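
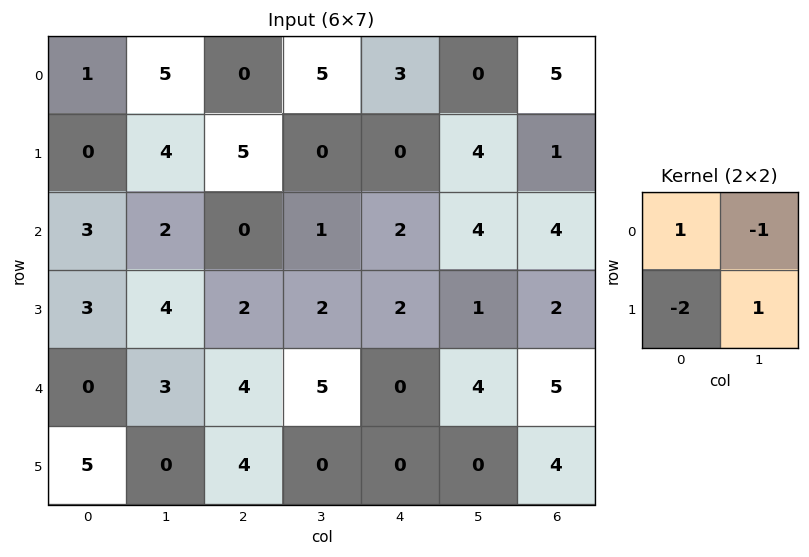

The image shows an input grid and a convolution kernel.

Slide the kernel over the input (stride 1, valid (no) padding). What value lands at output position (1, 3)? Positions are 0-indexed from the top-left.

The receptive field on the input at this output position is [0 0 / 1 2]. Elementwise product with the kernel and sum: 0·1 + 0·-1 + 1·-2 + 2·1.

0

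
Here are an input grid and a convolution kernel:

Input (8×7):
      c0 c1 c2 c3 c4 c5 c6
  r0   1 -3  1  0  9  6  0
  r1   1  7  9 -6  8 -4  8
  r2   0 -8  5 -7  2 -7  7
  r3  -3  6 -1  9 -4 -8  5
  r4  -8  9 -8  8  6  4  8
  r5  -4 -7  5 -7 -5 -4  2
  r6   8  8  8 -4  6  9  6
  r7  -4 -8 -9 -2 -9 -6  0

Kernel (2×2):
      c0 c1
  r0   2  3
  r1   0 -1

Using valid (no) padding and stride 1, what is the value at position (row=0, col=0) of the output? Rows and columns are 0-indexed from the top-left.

-14

The receptive field on the input at this output position is [1 -3 / 1 7]. Elementwise product with the kernel and sum: 1·2 + -3·3 + 7·-1.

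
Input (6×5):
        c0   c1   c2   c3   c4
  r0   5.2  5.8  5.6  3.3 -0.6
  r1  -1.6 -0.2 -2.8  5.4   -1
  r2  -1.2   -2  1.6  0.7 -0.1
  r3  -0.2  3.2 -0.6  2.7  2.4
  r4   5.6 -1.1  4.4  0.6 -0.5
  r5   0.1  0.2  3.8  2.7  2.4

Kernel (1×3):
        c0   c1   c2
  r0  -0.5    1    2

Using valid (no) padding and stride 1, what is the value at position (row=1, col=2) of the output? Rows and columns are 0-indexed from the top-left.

The receptive field on the input at this output position is [-2.8 5.4 -1]. Elementwise product with the kernel and sum: -2.8·-0.5 + 5.4·1 + -1·2.

4.8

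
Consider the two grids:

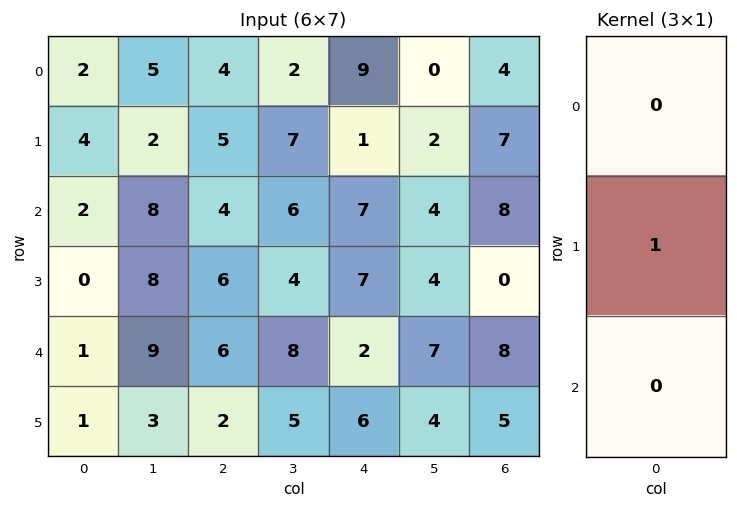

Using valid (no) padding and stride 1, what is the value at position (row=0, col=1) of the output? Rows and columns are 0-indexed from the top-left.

The receptive field on the input at this output position is [5 / 2 / 8]. Elementwise product with the kernel and sum: 2·1.

2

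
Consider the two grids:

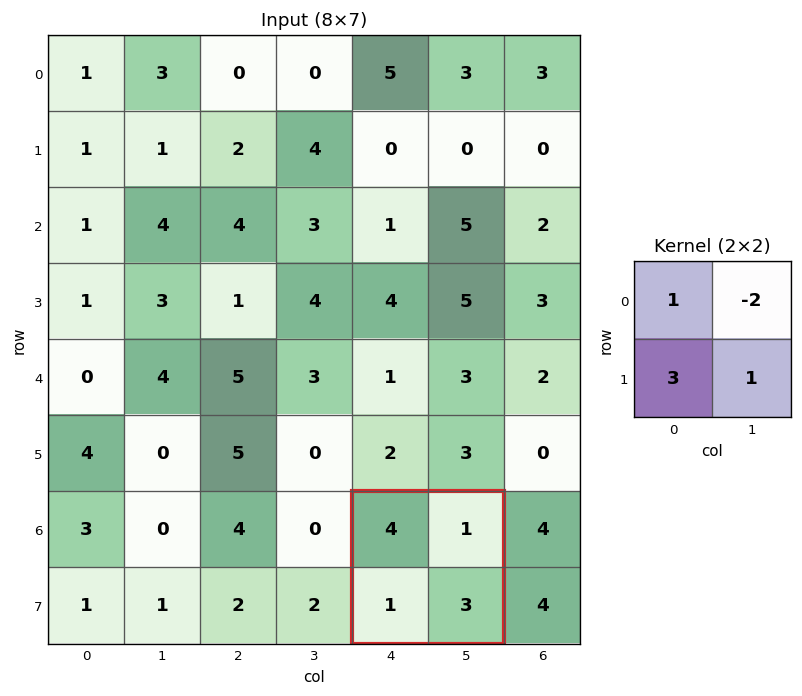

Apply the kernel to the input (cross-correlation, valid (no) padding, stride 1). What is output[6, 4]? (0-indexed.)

8

The receptive field on the input at this output position is [4 1 / 1 3]. Elementwise product with the kernel and sum: 4·1 + 1·-2 + 1·3 + 3·1.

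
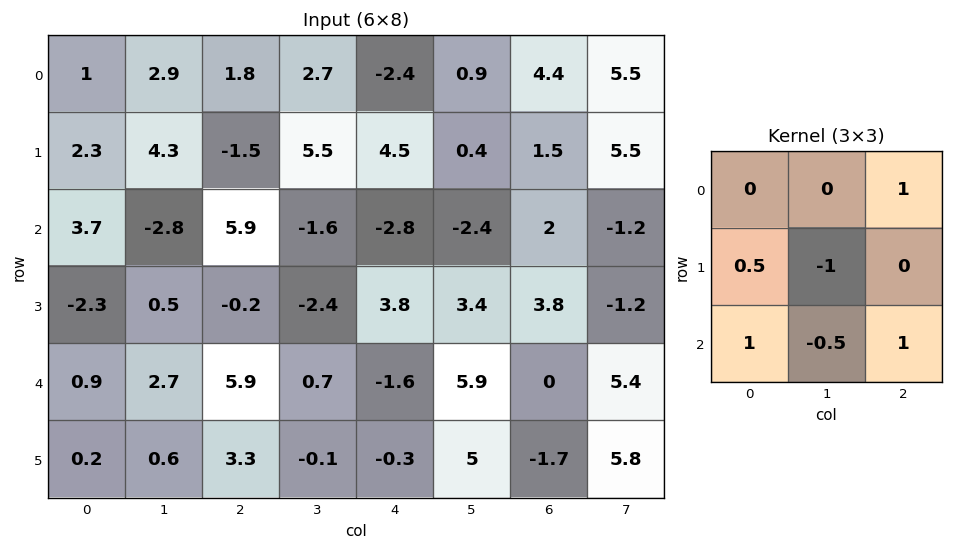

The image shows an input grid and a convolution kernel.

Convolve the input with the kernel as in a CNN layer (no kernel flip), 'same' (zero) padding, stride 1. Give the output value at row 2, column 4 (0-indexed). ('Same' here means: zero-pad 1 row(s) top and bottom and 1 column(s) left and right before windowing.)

1.5

The receptive field on the zero-padded input at this output position is [5.5 4.5 0.4 / -1.6 -2.8 -2.4 / -2.4 3.8 3.4]. Elementwise product with the kernel and sum: 0.4·1 + -1.6·0.5 + -2.8·-1 + -2.4·1 + 3.8·-0.5 + 3.4·1.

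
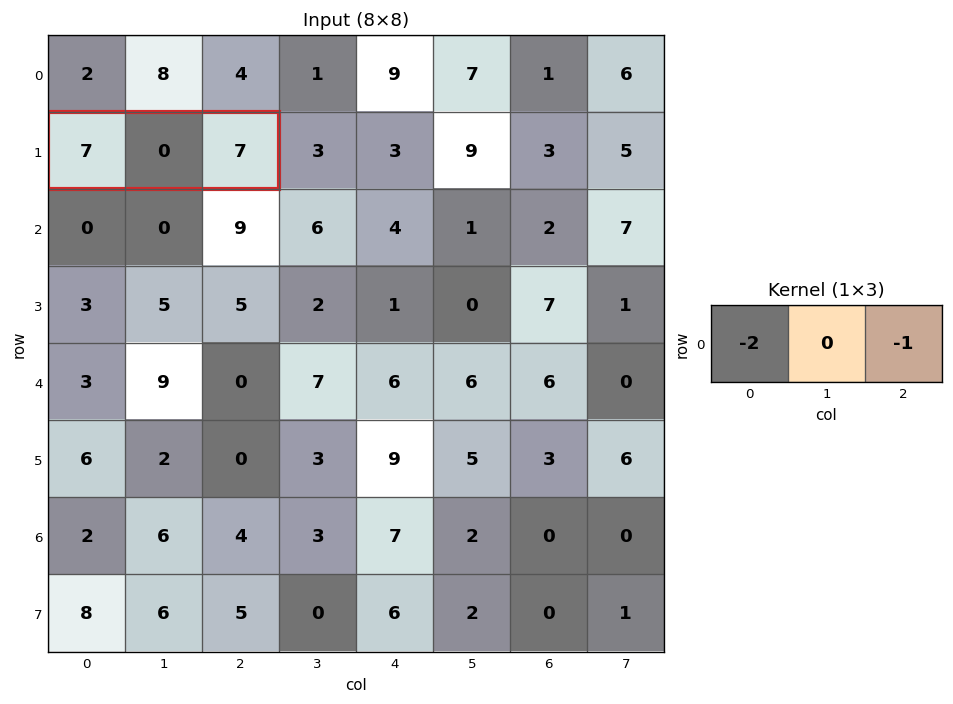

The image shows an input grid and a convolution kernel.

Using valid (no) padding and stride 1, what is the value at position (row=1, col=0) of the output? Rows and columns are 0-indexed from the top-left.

-21

The receptive field on the input at this output position is [7 0 7]. Elementwise product with the kernel and sum: 7·-2 + 7·-1.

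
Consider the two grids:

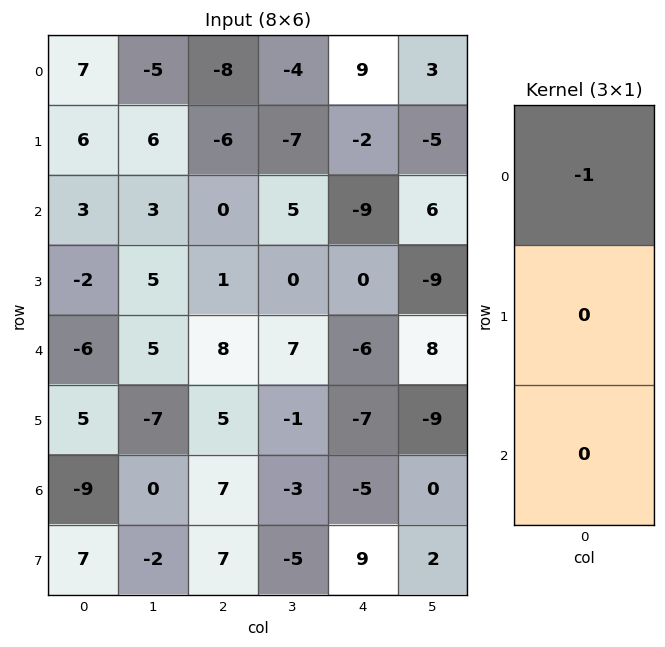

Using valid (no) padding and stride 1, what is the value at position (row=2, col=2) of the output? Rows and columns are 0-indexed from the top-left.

The receptive field on the input at this output position is [0 / 1 / 8]. Elementwise product with the kernel and sum: 0·-1.

0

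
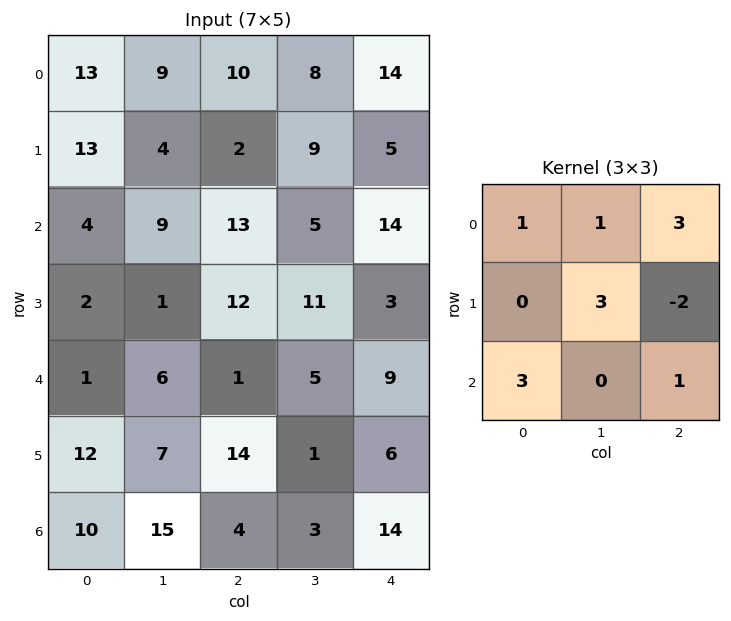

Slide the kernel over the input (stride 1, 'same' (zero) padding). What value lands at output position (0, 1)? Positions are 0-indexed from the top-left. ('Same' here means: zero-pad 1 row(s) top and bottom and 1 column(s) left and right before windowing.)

48

The receptive field on the zero-padded input at this output position is [0 0 0 / 13 9 10 / 13 4 2]. Elementwise product with the kernel and sum: 0·1 + 0·1 + 0·3 + 9·3 + 10·-2 + 13·3 + 2·1.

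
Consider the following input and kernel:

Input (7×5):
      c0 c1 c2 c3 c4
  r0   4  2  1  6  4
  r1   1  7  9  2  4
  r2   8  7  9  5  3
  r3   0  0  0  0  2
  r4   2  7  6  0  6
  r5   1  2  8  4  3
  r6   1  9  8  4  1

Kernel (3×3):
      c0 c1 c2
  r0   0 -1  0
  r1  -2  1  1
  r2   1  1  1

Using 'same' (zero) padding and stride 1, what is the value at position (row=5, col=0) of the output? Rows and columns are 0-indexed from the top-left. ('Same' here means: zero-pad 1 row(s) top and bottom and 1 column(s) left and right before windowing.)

11

The receptive field on the zero-padded input at this output position is [0 2 7 / 0 1 2 / 0 1 9]. Elementwise product with the kernel and sum: 2·-1 + 0·-2 + 1·1 + 2·1 + 0·1 + 1·1 + 9·1.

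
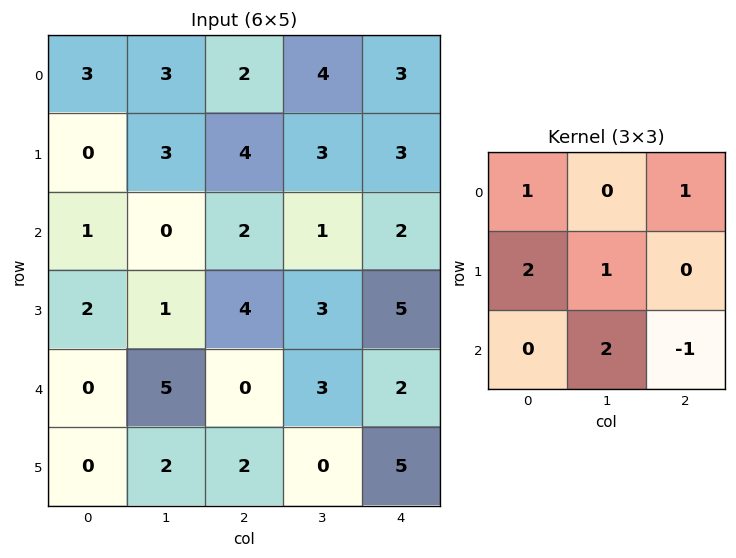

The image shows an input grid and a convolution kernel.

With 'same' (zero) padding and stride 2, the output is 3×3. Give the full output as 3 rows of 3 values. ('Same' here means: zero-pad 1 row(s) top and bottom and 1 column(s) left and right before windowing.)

0 13 17
7 13 17
-1 18 21

Output[0,0]: The receptive field on the zero-padded input at this output position is [0 0 0 / 0 3 3 / 0 0 3]. Elementwise product with the kernel and sum: 0·1 + 0·1 + 0·2 + 3·1 + 0·2 + 3·-1.
Output[0,1]: The receptive field on the zero-padded input at this output position is [0 0 0 / 3 2 4 / 3 4 3]. Elementwise product with the kernel and sum: 0·1 + 0·1 + 3·2 + 2·1 + 4·2 + 3·-1.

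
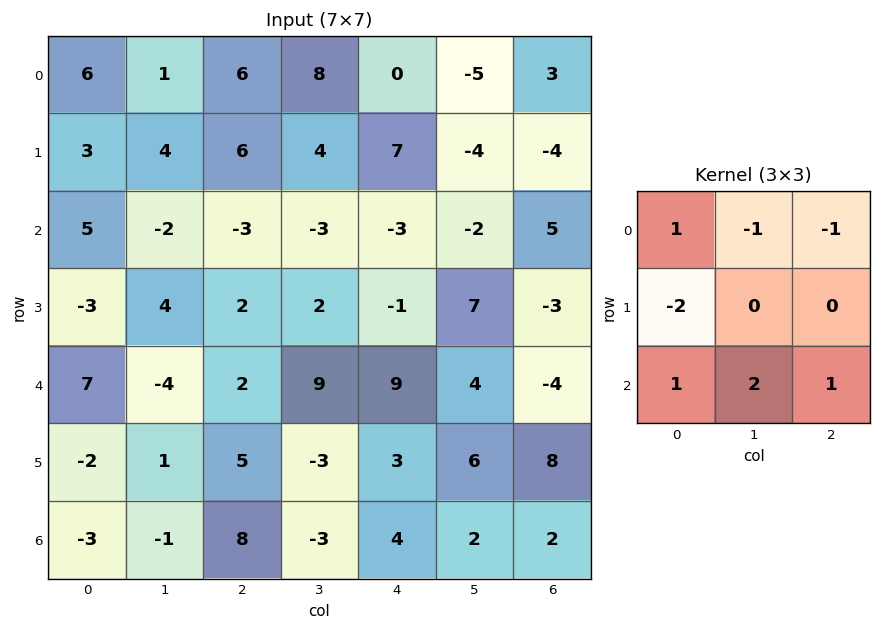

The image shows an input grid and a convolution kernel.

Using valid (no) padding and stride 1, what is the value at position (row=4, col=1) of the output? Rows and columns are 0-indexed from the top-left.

The receptive field on the input at this output position is [-4 2 9 / 1 5 -3 / -1 8 -3]. Elementwise product with the kernel and sum: -4·1 + 2·-1 + 9·-1 + 1·-2 + -1·1 + 8·2 + -3·1.

-5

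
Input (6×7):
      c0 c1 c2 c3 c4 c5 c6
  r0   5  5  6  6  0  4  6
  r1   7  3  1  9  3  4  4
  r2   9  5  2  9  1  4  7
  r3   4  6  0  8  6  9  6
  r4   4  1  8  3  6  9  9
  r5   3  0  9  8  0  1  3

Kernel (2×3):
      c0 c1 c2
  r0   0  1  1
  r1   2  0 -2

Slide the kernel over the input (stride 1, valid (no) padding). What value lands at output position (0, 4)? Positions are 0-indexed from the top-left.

8

The receptive field on the input at this output position is [0 4 6 / 3 4 4]. Elementwise product with the kernel and sum: 4·1 + 6·1 + 3·2 + 4·-2.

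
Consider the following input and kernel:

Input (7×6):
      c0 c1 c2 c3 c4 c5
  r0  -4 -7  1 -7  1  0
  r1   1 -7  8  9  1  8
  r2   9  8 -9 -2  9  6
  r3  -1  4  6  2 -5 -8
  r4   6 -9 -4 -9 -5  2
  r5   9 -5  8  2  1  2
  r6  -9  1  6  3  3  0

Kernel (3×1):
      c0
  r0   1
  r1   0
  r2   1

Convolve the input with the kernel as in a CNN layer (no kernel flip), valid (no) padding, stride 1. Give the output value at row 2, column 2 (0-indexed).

-13

The receptive field on the input at this output position is [-9 / 6 / -4]. Elementwise product with the kernel and sum: -9·1 + -4·1.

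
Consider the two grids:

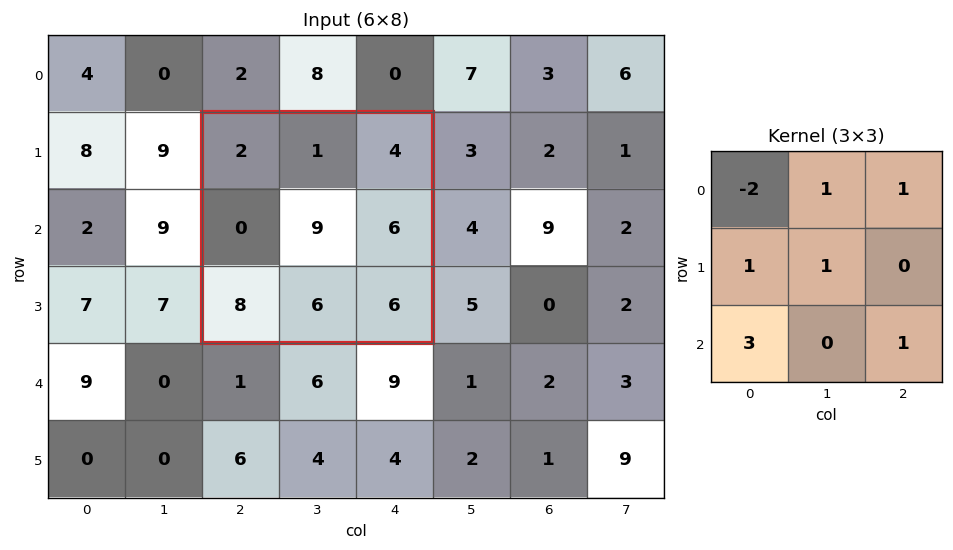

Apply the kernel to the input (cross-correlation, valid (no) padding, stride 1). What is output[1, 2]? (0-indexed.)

40

The receptive field on the input at this output position is [2 1 4 / 0 9 6 / 8 6 6]. Elementwise product with the kernel and sum: 2·-2 + 1·1 + 4·1 + 0·1 + 9·1 + 8·3 + 6·1.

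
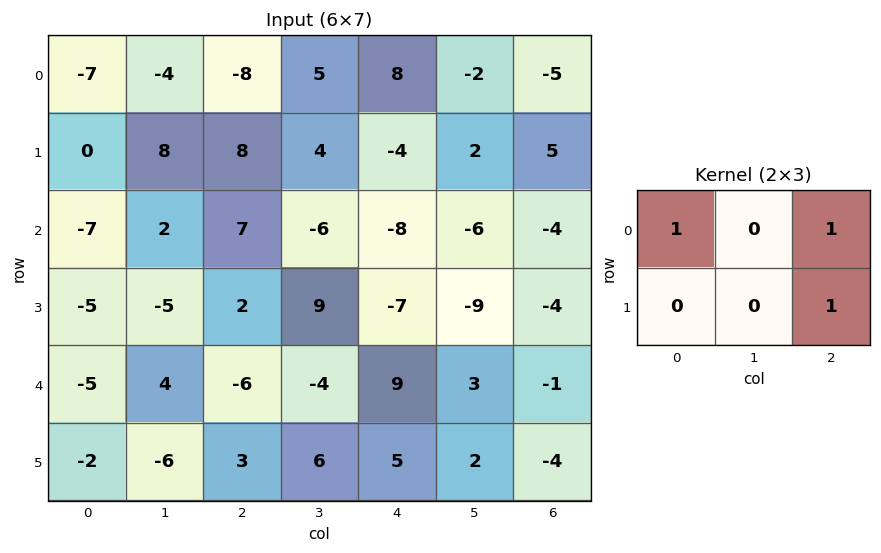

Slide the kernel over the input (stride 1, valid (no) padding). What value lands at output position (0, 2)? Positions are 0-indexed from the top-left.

The receptive field on the input at this output position is [-8 5 8 / 8 4 -4]. Elementwise product with the kernel and sum: -8·1 + 8·1 + -4·1.

-4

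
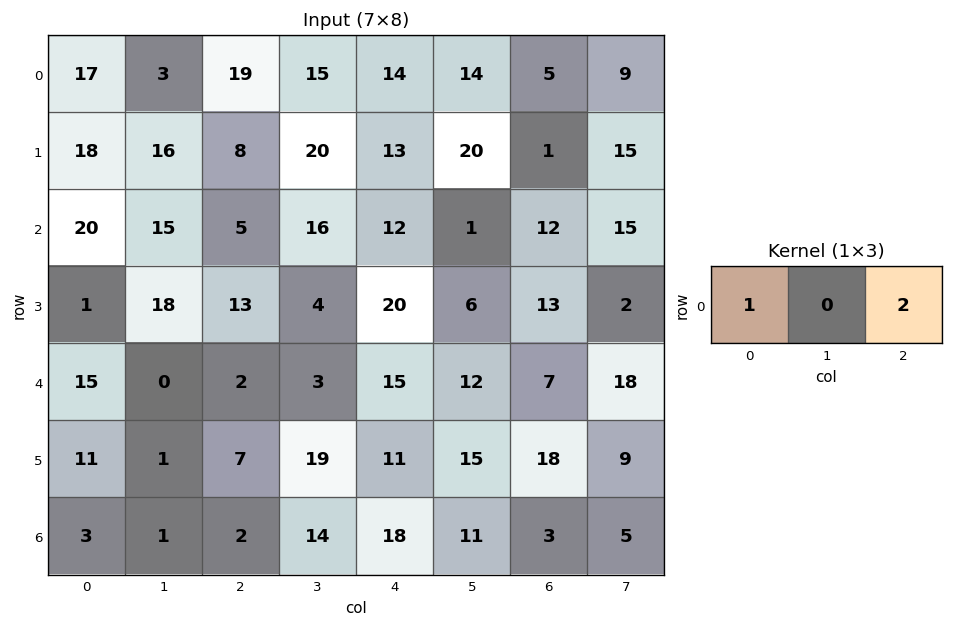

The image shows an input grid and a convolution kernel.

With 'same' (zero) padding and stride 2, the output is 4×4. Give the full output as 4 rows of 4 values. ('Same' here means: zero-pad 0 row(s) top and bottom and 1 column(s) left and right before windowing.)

6 33 43 32
30 47 18 31
0 6 27 48
2 29 36 21

Output[0,0]: The receptive field on the zero-padded input at this output position is [0 17 3]. Elementwise product with the kernel and sum: 0·1 + 3·2.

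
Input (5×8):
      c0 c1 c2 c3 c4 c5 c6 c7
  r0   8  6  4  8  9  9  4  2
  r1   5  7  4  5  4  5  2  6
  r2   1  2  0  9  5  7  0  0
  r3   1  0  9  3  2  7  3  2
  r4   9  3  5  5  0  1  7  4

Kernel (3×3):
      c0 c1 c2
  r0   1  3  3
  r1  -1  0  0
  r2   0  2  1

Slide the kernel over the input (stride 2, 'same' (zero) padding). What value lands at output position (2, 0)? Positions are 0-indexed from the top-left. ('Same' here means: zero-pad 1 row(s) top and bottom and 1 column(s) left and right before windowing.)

3

The receptive field on the zero-padded input at this output position is [0 1 0 / 0 9 3 / 0 0 0]. Elementwise product with the kernel and sum: 0·1 + 1·3 + 0·3 + 0·-1 + 0·2 + 0·1.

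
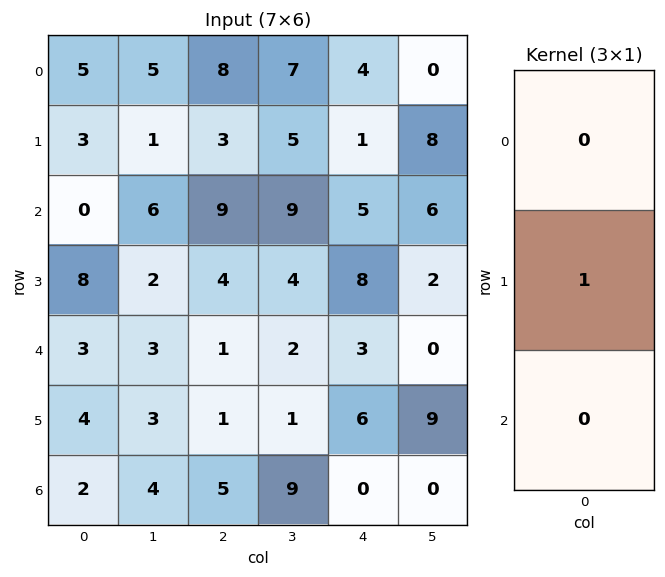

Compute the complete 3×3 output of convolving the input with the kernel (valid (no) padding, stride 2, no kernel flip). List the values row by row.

3 3 1
8 4 8
4 1 6

Output[0,0]: The receptive field on the input at this output position is [5 / 3 / 0]. Elementwise product with the kernel and sum: 3·1.
Output[0,1]: The receptive field on the input at this output position is [8 / 3 / 9]. Elementwise product with the kernel and sum: 3·1.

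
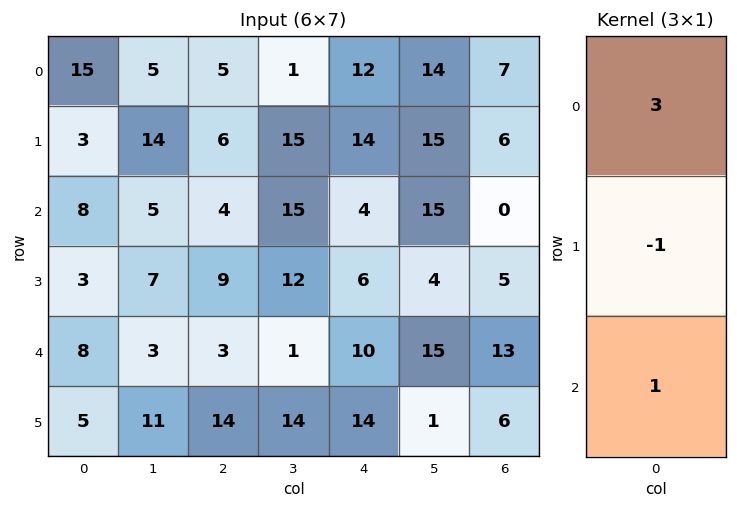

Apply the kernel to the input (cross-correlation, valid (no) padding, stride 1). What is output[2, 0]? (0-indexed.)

The receptive field on the input at this output position is [8 / 3 / 8]. Elementwise product with the kernel and sum: 8·3 + 3·-1 + 8·1.

29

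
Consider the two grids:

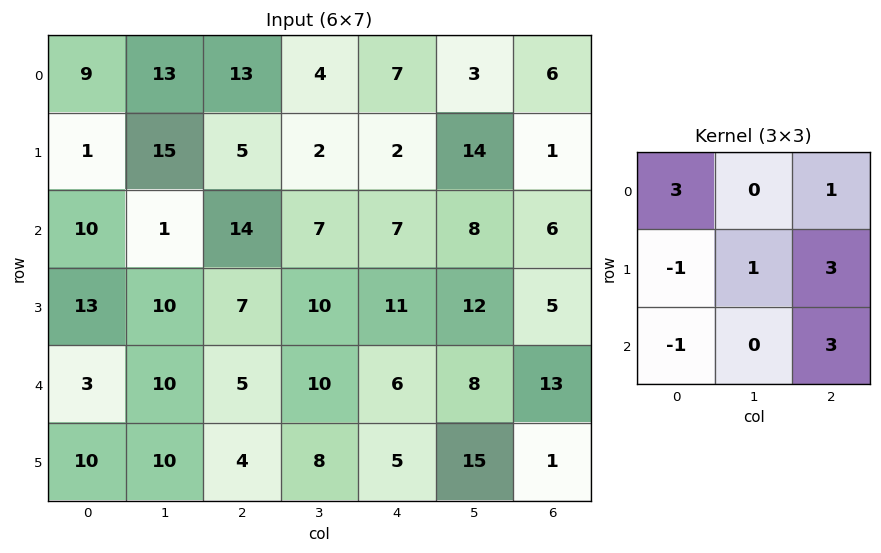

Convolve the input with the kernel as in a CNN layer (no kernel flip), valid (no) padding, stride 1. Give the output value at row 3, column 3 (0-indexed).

99

The receptive field on the input at this output position is [10 11 12 / 10 6 8 / 8 5 15]. Elementwise product with the kernel and sum: 10·3 + 12·1 + 10·-1 + 6·1 + 8·3 + 8·-1 + 15·3.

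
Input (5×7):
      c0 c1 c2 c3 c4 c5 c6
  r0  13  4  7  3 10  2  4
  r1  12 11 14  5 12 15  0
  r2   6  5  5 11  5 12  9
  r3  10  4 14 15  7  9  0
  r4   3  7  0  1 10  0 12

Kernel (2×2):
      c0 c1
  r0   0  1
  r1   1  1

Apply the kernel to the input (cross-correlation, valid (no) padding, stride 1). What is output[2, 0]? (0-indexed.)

The receptive field on the input at this output position is [6 5 / 10 4]. Elementwise product with the kernel and sum: 5·1 + 10·1 + 4·1.

19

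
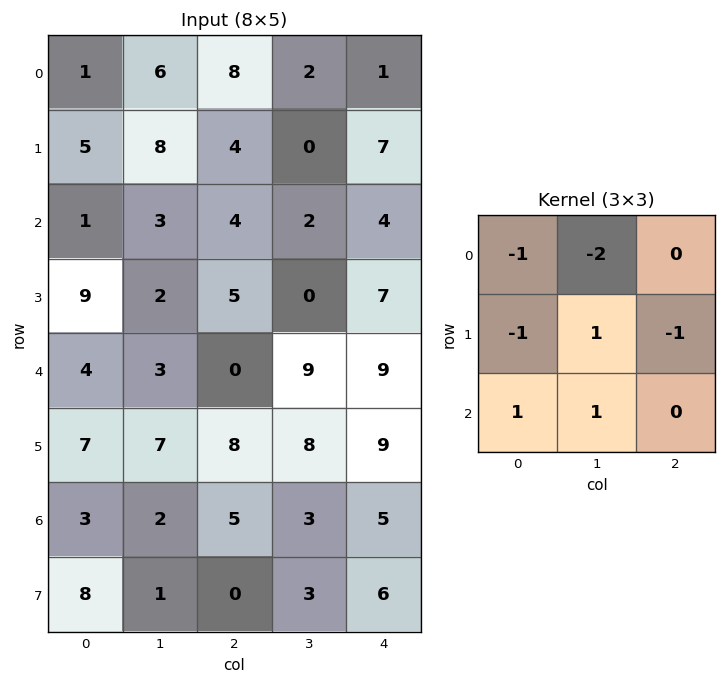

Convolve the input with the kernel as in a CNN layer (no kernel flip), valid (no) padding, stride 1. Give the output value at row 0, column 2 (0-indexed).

The receptive field on the input at this output position is [8 2 1 / 4 0 7 / 4 2 4]. Elementwise product with the kernel and sum: 8·-1 + 2·-2 + 4·-1 + 0·1 + 7·-1 + 4·1 + 2·1.

-17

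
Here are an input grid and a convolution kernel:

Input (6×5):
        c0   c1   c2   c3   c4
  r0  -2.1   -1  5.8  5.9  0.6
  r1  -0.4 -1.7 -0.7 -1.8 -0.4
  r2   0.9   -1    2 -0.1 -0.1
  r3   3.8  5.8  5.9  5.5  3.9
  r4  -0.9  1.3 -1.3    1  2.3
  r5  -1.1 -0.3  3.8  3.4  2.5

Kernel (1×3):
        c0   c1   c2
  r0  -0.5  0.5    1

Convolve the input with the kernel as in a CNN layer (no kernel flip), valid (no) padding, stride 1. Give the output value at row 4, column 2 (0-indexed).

3.45

The receptive field on the input at this output position is [-1.3 1 2.3]. Elementwise product with the kernel and sum: -1.3·-0.5 + 1·0.5 + 2.3·1.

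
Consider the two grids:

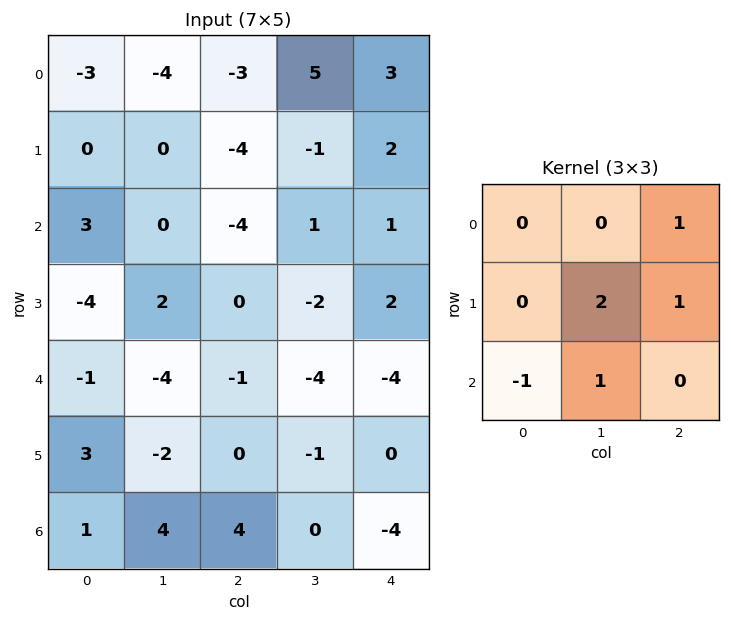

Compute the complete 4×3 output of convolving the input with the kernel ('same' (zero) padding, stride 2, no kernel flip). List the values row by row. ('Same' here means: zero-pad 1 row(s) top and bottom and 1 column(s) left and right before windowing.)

-10 -5 9
2 -10 6
-1 -6 -7
4 7 -8

Output[0,0]: The receptive field on the zero-padded input at this output position is [0 0 0 / 0 -3 -4 / 0 0 0]. Elementwise product with the kernel and sum: 0·1 + -3·2 + -4·1 + 0·-1 + 0·1.
Output[0,1]: The receptive field on the zero-padded input at this output position is [0 0 0 / -4 -3 5 / 0 -4 -1]. Elementwise product with the kernel and sum: 0·1 + -3·2 + 5·1 + 0·-1 + -4·1.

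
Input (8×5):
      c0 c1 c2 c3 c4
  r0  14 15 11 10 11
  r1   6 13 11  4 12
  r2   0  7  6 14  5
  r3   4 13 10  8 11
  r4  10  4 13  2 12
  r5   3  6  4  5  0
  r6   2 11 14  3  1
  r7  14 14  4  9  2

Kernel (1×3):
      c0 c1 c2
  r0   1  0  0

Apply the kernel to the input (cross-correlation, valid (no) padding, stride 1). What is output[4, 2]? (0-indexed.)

The receptive field on the input at this output position is [13 2 12]. Elementwise product with the kernel and sum: 13·1.

13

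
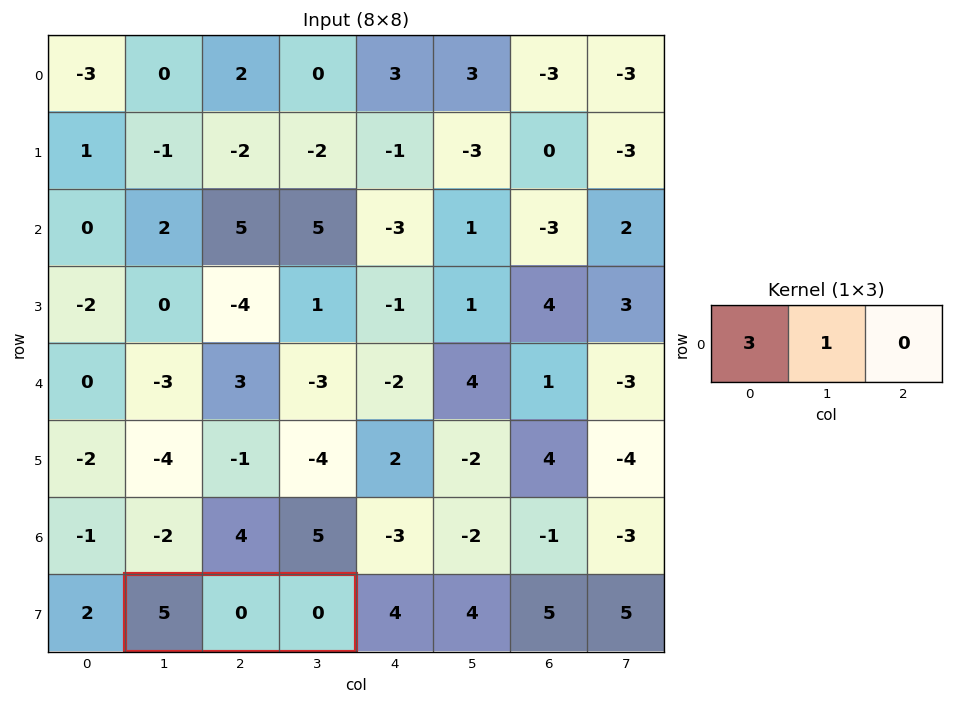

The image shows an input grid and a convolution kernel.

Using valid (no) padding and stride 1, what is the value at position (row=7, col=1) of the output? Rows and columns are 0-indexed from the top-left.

15

The receptive field on the input at this output position is [5 0 0]. Elementwise product with the kernel and sum: 5·3 + 0·1.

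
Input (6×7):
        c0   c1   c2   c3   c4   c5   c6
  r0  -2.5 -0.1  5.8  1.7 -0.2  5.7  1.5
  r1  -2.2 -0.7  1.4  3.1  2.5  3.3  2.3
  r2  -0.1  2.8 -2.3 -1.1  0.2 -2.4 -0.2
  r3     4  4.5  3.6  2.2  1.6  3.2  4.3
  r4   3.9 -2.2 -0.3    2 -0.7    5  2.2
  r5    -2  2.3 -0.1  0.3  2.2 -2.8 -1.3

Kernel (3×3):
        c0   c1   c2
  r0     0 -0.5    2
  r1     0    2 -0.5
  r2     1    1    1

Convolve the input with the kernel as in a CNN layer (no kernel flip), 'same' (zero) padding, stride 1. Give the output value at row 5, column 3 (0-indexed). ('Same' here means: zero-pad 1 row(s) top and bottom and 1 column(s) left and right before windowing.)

-2.9

The receptive field on the zero-padded input at this output position is [-0.3 2 -0.7 / -0.1 0.3 2.2 / 0 0 0]. Elementwise product with the kernel and sum: 2·-0.5 + -0.7·2 + 0.3·2 + 2.2·-0.5 + 0·1 + 0·1 + 0·1.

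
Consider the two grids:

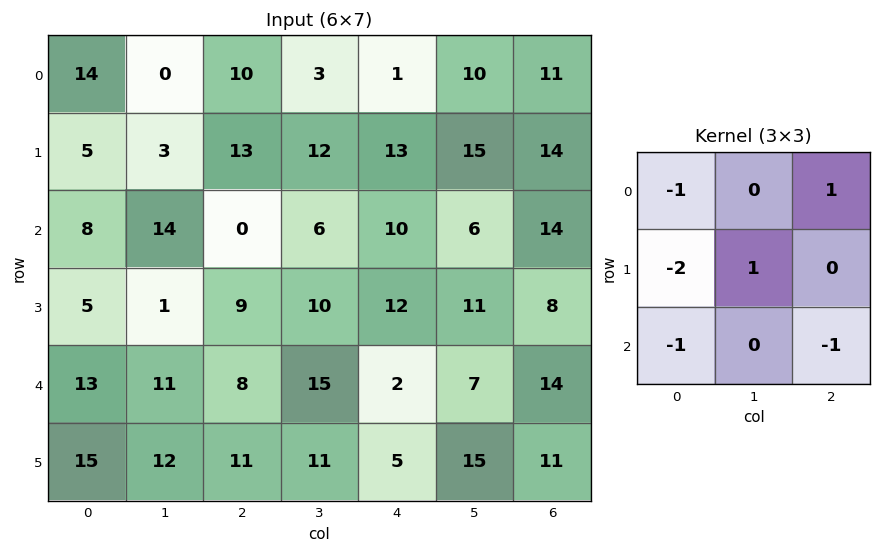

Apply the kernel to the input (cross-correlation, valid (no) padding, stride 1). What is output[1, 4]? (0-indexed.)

The receptive field on the input at this output position is [13 15 14 / 10 6 14 / 12 11 8]. Elementwise product with the kernel and sum: 13·-1 + 14·1 + 10·-2 + 6·1 + 12·-1 + 8·-1.

-33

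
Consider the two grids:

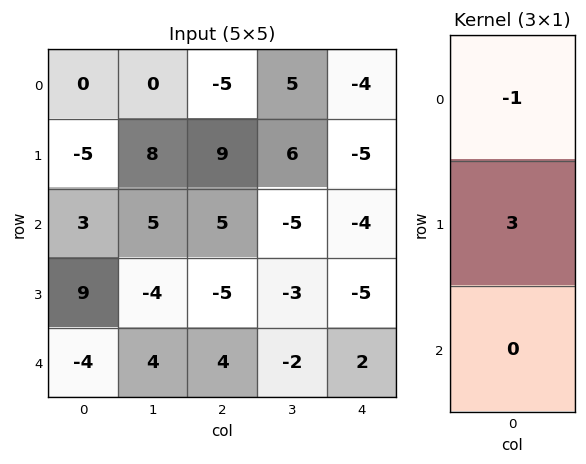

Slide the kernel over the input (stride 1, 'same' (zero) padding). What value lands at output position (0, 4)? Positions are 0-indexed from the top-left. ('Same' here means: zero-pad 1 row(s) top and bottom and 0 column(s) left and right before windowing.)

The receptive field on the zero-padded input at this output position is [0 / -4 / -5]. Elementwise product with the kernel and sum: 0·-1 + -4·3.

-12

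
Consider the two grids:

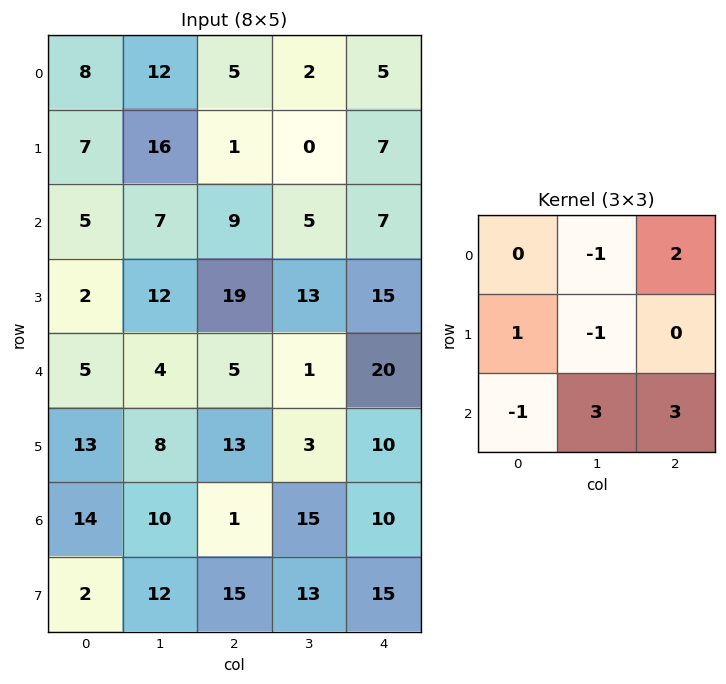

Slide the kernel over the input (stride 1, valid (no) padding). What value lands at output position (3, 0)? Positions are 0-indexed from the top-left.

The receptive field on the input at this output position is [2 12 19 / 5 4 5 / 13 8 13]. Elementwise product with the kernel and sum: 12·-1 + 19·2 + 5·1 + 4·-1 + 13·-1 + 8·3 + 13·3.

77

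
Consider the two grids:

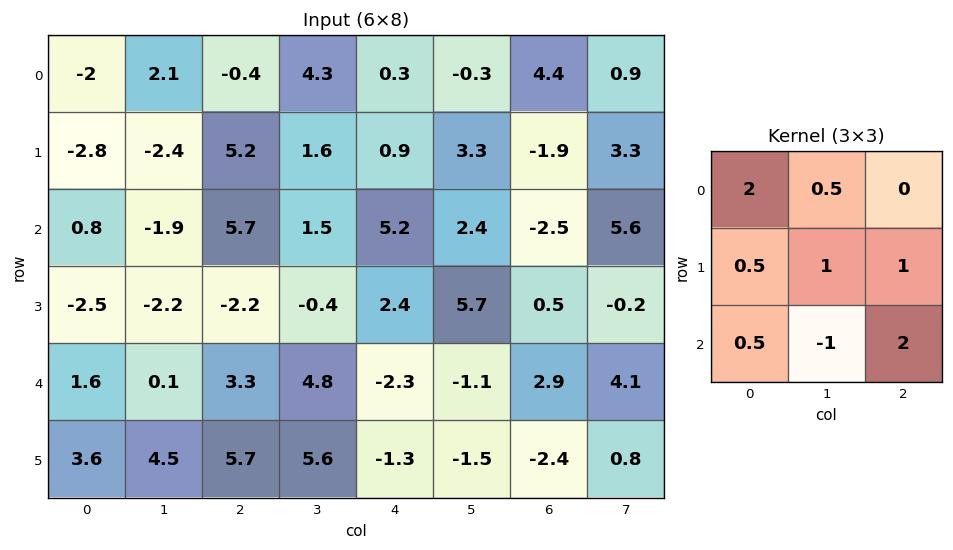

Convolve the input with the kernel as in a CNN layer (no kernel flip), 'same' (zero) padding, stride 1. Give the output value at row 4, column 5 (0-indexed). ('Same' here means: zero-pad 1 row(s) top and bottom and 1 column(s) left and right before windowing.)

4.35

The receptive field on the zero-padded input at this output position is [2.4 5.7 0.5 / -2.3 -1.1 2.9 / -1.3 -1.5 -2.4]. Elementwise product with the kernel and sum: 2.4·2 + 5.7·0.5 + -2.3·0.5 + -1.1·1 + 2.9·1 + -1.3·0.5 + -1.5·-1 + -2.4·2.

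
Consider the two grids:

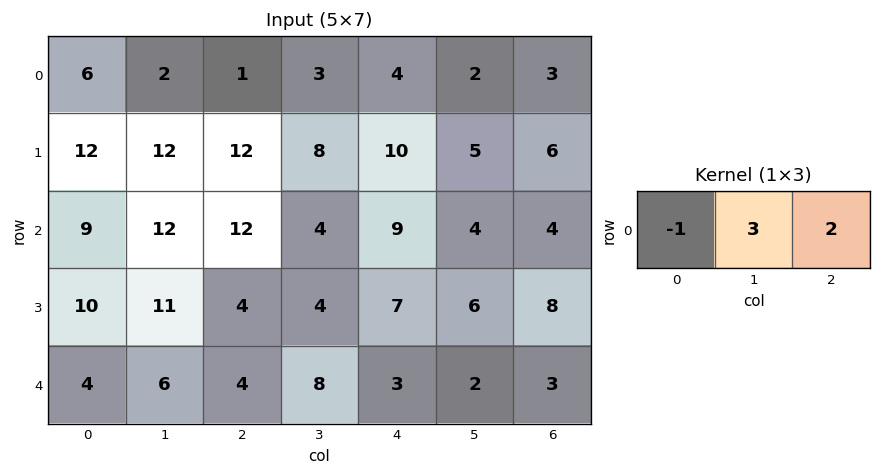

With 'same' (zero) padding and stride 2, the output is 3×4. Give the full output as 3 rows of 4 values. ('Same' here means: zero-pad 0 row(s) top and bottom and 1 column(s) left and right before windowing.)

Output[0,0]: The receptive field on the zero-padded input at this output position is [0 6 2]. Elementwise product with the kernel and sum: 0·-1 + 6·3 + 2·2.

22 7 13 7
51 32 31 8
24 22 5 7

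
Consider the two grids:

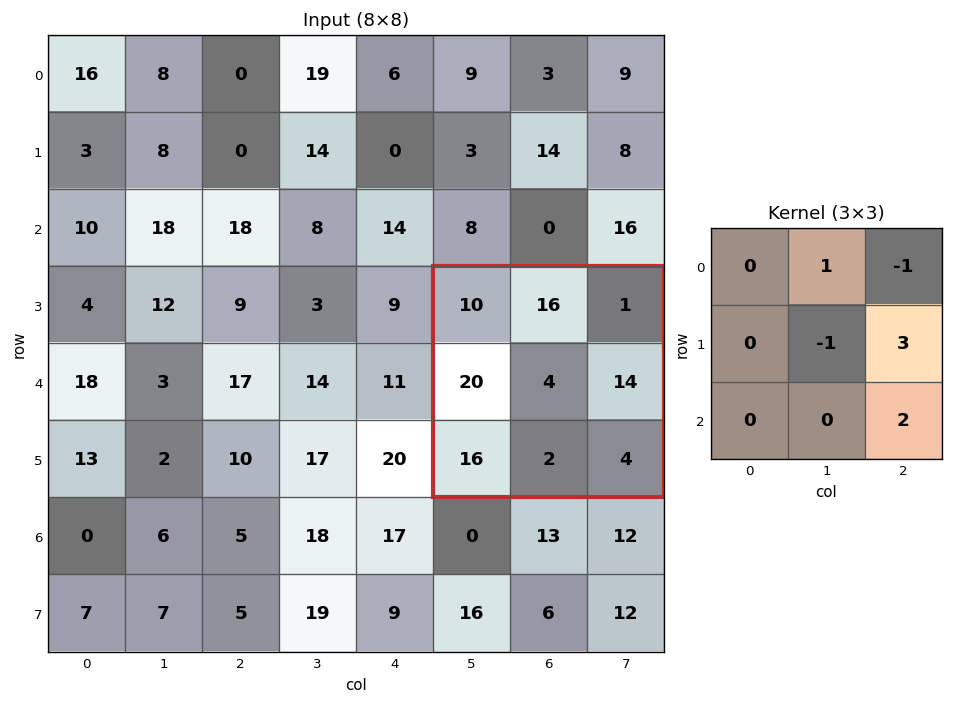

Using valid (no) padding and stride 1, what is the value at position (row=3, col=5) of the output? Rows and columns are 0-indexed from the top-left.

61

The receptive field on the input at this output position is [10 16 1 / 20 4 14 / 16 2 4]. Elementwise product with the kernel and sum: 16·1 + 1·-1 + 4·-1 + 14·3 + 4·2.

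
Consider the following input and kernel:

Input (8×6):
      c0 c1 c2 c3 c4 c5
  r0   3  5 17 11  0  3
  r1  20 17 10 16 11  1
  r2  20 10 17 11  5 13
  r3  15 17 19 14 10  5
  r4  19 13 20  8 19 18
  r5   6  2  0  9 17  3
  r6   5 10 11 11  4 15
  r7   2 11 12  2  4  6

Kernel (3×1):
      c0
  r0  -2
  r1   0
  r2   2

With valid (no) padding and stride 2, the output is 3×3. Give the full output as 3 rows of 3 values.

34 0 10
-2 6 28
-28 -18 -30

Output[0,0]: The receptive field on the input at this output position is [3 / 20 / 20]. Elementwise product with the kernel and sum: 3·-2 + 20·2.
Output[0,1]: The receptive field on the input at this output position is [17 / 10 / 17]. Elementwise product with the kernel and sum: 17·-2 + 17·2.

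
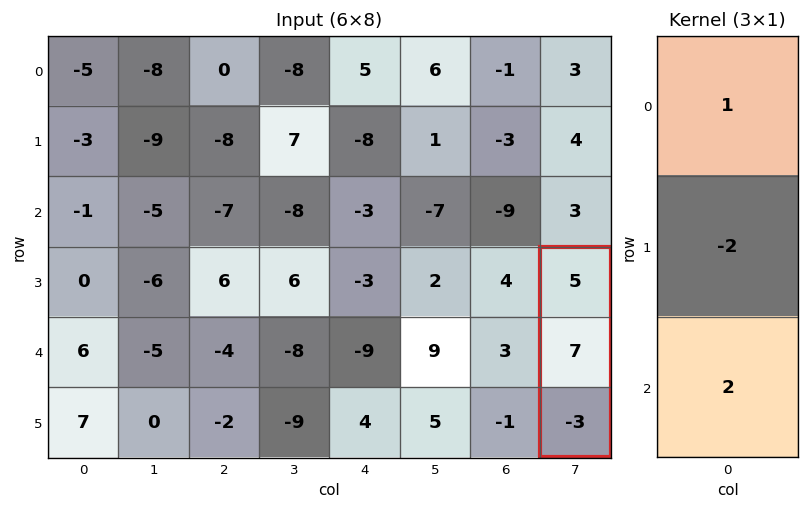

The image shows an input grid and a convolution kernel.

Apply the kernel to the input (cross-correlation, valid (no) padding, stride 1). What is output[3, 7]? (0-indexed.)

-15

The receptive field on the input at this output position is [5 / 7 / -3]. Elementwise product with the kernel and sum: 5·1 + 7·-2 + -3·2.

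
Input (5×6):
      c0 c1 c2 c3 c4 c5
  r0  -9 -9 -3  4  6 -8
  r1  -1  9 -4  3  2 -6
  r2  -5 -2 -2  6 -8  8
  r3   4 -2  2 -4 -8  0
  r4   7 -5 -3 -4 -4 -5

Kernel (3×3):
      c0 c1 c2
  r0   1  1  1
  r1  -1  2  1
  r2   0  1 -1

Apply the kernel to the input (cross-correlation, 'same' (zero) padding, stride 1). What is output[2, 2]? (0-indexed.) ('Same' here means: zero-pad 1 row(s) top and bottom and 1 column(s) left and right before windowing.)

The receptive field on the zero-padded input at this output position is [9 -4 3 / -2 -2 6 / -2 2 -4]. Elementwise product with the kernel and sum: 9·1 + -4·1 + 3·1 + -2·-1 + -2·2 + 6·1 + 2·1 + -4·-1.

18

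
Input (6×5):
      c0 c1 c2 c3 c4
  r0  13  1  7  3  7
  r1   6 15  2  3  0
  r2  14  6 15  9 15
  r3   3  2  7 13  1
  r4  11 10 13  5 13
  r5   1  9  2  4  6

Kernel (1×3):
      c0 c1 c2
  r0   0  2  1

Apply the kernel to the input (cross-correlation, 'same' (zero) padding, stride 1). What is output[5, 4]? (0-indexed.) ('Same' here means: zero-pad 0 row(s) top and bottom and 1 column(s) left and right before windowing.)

12

The receptive field on the zero-padded input at this output position is [4 6 0]. Elementwise product with the kernel and sum: 6·2 + 0·1.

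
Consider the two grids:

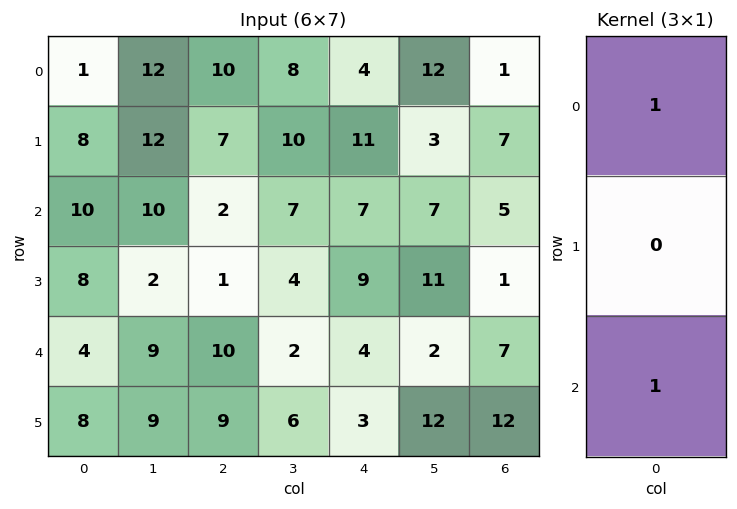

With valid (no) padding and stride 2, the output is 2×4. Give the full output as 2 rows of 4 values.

11 12 11 6
14 12 11 12

Output[0,0]: The receptive field on the input at this output position is [1 / 8 / 10]. Elementwise product with the kernel and sum: 1·1 + 10·1.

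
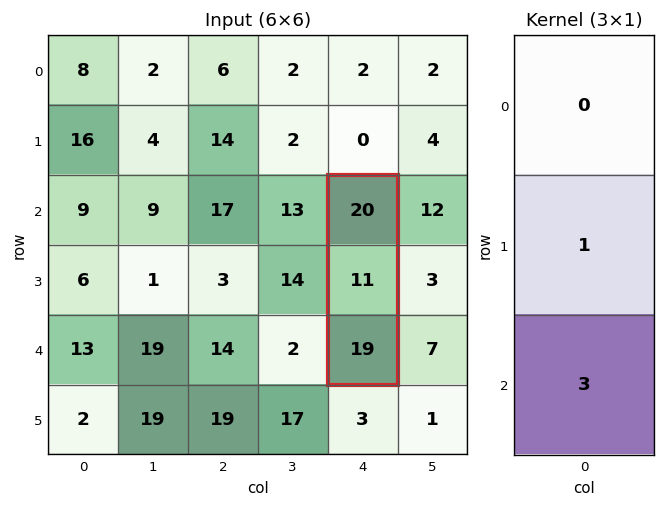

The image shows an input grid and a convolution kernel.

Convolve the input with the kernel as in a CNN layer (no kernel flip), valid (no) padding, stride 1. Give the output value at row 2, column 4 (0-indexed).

68

The receptive field on the input at this output position is [20 / 11 / 19]. Elementwise product with the kernel and sum: 11·1 + 19·3.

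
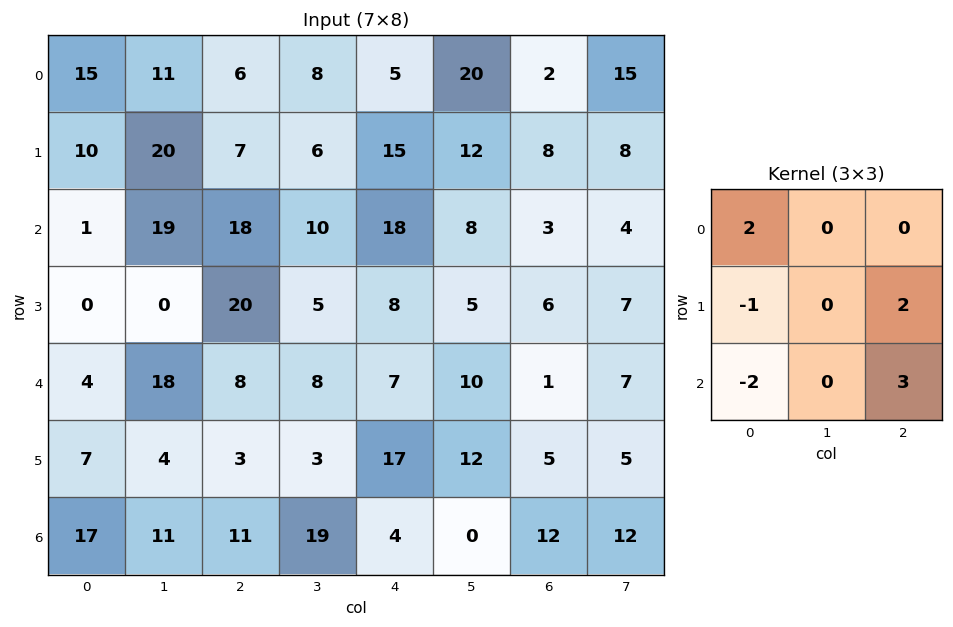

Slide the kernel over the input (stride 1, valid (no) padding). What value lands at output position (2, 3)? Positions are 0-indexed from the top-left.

The receptive field on the input at this output position is [10 18 8 / 5 8 5 / 8 7 10]. Elementwise product with the kernel and sum: 10·2 + 5·-1 + 5·2 + 8·-2 + 10·3.

39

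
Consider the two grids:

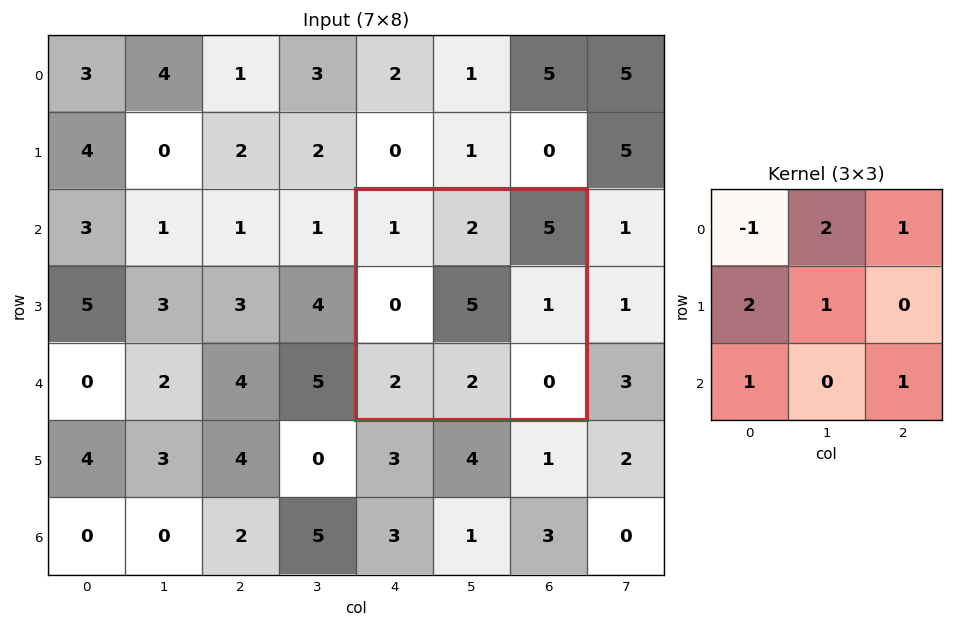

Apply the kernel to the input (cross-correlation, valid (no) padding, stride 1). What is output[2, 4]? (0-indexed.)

15

The receptive field on the input at this output position is [1 2 5 / 0 5 1 / 2 2 0]. Elementwise product with the kernel and sum: 1·-1 + 2·2 + 5·1 + 0·2 + 5·1 + 2·1 + 0·1.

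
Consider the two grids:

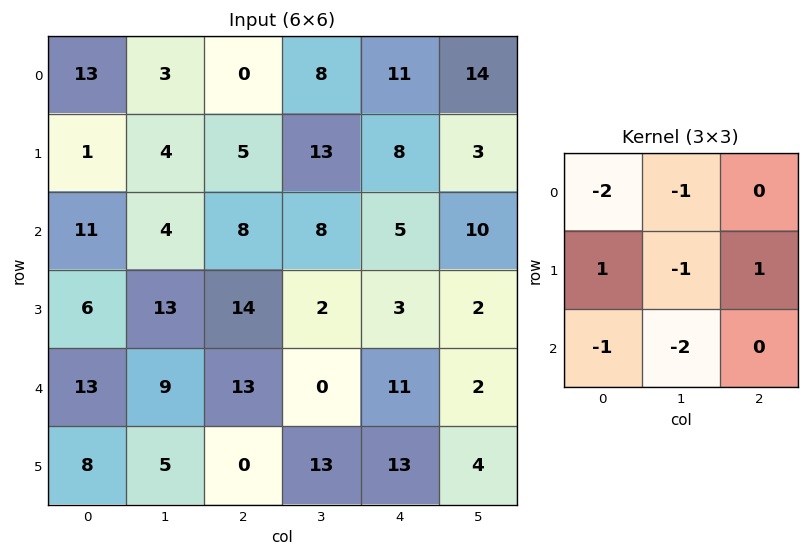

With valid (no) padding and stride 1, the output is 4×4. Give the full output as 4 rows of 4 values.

Output[0,0]: The receptive field on the input at this output position is [13 3 0 / 1 4 5 / 11 4 8]. Elementwise product with the kernel and sum: 13·-2 + 3·-1 + 1·1 + 4·-1 + 5·1 + 11·-1 + 4·-2.
Output[0,1]: The receptive field on the input at this output position is [3 0 8 / 4 5 13 / 4 8 8]. Elementwise product with the kernel and sum: 3·-2 + 0·-1 + 4·1 + 5·-1 + 13·1 + 4·-1 + 8·-2.

-46 -14 -32 -37
-23 -50 -36 -29
-50 -50 -22 -42
-26 -49 -32 -55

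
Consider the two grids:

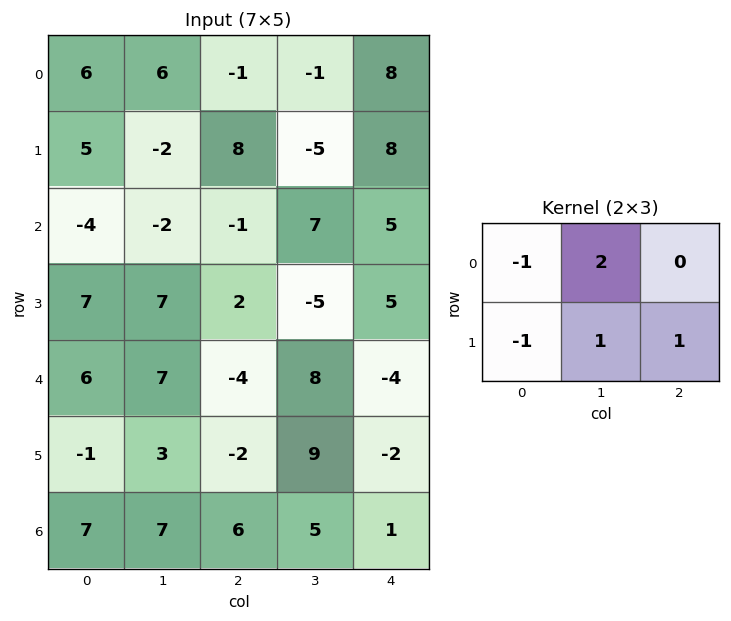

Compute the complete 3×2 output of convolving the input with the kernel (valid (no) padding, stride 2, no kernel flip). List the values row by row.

Output[0,0]: The receptive field on the input at this output position is [6 6 -1 / 5 -2 8]. Elementwise product with the kernel and sum: 6·-1 + 6·2 + 5·-1 + -2·1 + 8·1.
Output[0,1]: The receptive field on the input at this output position is [-1 -1 8 / 8 -5 8]. Elementwise product with the kernel and sum: -1·-1 + -1·2 + 8·-1 + -5·1 + 8·1.

7 -6
2 13
10 29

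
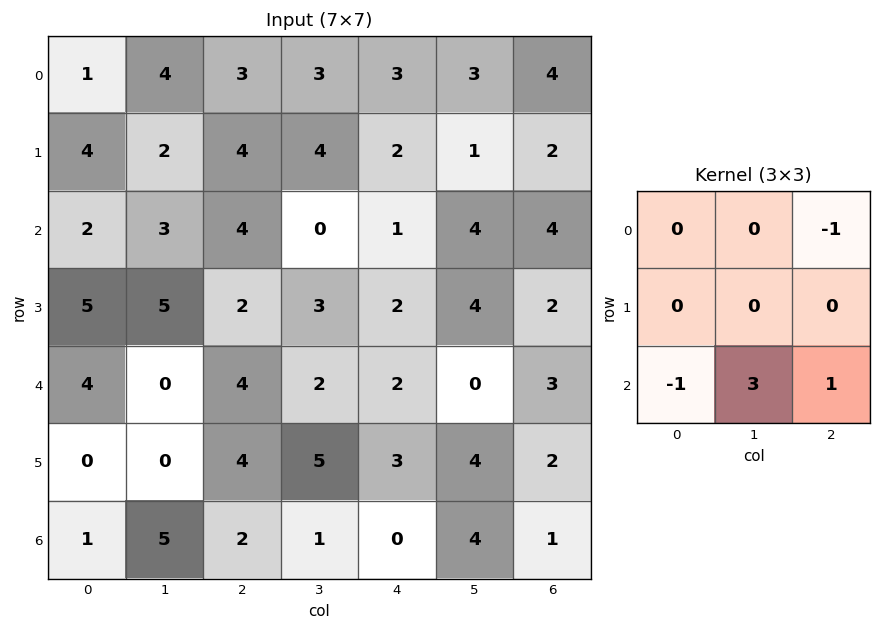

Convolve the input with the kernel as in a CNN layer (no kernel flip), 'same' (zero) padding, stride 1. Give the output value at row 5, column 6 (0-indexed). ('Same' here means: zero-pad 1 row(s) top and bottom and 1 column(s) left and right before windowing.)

The receptive field on the zero-padded input at this output position is [0 3 0 / 4 2 0 / 4 1 0]. Elementwise product with the kernel and sum: 0·-1 + 4·-1 + 1·3 + 0·1.

-1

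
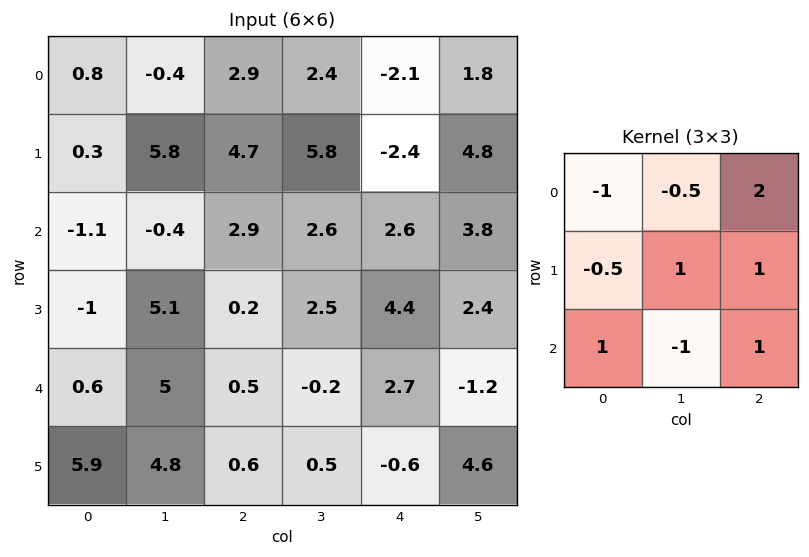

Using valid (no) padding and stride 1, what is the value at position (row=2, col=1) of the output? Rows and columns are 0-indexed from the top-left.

8.6

The receptive field on the input at this output position is [-0.4 2.9 2.6 / 5.1 0.2 2.5 / 5 0.5 -0.2]. Elementwise product with the kernel and sum: -0.4·-1 + 2.9·-0.5 + 2.6·2 + 5.1·-0.5 + 0.2·1 + 2.5·1 + 5·1 + 0.5·-1 + -0.2·1.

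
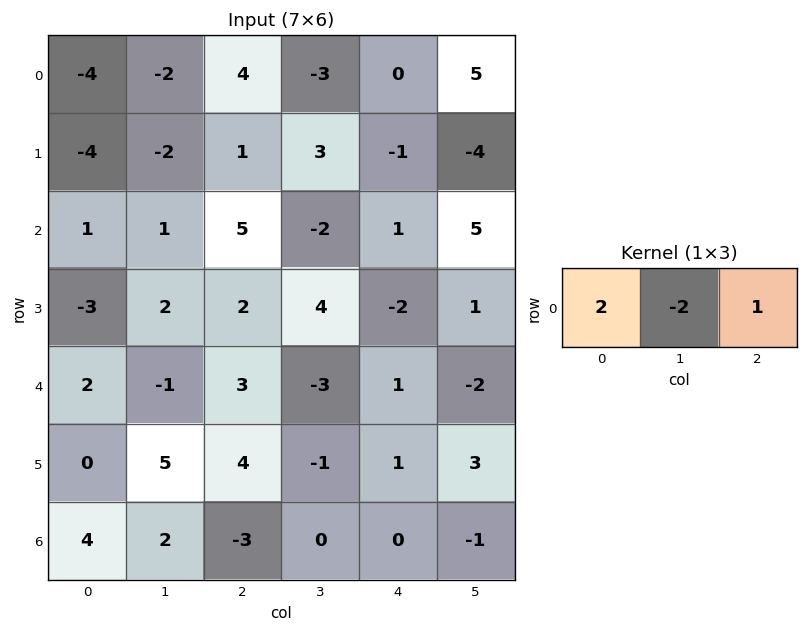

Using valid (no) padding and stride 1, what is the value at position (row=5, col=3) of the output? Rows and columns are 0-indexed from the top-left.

-1

The receptive field on the input at this output position is [-1 1 3]. Elementwise product with the kernel and sum: -1·2 + 1·-2 + 3·1.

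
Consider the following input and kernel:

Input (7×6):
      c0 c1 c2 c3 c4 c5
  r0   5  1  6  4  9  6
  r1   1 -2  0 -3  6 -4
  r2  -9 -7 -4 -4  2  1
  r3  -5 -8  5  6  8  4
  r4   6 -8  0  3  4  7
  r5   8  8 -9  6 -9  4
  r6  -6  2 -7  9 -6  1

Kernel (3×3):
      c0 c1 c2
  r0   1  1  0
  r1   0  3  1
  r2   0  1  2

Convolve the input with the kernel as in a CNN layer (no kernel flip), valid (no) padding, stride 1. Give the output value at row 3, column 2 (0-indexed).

12

The receptive field on the input at this output position is [5 6 8 / 0 3 4 / -9 6 -9]. Elementwise product with the kernel and sum: 5·1 + 6·1 + 3·3 + 4·1 + 6·1 + -9·2.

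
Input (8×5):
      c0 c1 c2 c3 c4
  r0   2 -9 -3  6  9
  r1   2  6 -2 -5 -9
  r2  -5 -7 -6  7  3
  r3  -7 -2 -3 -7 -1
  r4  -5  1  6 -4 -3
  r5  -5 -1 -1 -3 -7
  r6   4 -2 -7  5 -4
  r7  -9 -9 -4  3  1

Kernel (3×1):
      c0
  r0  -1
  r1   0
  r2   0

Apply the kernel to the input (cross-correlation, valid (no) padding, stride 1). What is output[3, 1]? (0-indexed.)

The receptive field on the input at this output position is [-2 / 1 / -1]. Elementwise product with the kernel and sum: -2·-1.

2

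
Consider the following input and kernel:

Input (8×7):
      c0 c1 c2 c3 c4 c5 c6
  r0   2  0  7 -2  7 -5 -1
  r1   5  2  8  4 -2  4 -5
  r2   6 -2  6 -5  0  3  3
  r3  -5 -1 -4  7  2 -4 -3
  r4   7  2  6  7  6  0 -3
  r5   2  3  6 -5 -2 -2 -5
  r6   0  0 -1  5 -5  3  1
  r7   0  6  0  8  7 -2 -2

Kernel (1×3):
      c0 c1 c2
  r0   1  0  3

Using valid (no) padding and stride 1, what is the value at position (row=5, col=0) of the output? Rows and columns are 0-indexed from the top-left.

The receptive field on the input at this output position is [2 3 6]. Elementwise product with the kernel and sum: 2·1 + 6·3.

20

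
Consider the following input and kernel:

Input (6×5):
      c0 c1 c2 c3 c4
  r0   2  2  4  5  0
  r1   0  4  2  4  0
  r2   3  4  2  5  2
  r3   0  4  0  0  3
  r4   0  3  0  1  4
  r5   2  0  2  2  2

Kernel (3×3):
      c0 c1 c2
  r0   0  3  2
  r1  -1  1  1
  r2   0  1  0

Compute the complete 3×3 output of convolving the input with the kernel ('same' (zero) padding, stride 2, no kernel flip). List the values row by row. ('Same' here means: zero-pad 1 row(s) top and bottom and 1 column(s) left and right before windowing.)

Output[0,0]: The receptive field on the zero-padded input at this output position is [0 0 0 / 0 2 2 / 0 0 4]. Elementwise product with the kernel and sum: 0·3 + 0·2 + 0·-1 + 2·1 + 2·1 + 0·1.
Output[0,1]: The receptive field on the zero-padded input at this output position is [0 0 0 / 2 4 5 / 4 2 4]. Elementwise product with the kernel and sum: 0·3 + 0·2 + 2·-1 + 4·1 + 5·1 + 2·1.

4 9 -5
15 17 0
13 0 14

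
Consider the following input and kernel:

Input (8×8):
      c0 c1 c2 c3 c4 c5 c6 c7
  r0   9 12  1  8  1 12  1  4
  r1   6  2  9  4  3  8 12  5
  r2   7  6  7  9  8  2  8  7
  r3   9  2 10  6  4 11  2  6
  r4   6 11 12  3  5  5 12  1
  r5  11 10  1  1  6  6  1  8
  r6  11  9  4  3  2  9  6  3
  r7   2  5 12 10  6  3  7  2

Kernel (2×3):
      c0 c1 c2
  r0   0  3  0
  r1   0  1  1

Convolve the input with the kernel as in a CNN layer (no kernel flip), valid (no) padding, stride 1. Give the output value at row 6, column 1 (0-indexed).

34

The receptive field on the input at this output position is [9 4 3 / 5 12 10]. Elementwise product with the kernel and sum: 4·3 + 12·1 + 10·1.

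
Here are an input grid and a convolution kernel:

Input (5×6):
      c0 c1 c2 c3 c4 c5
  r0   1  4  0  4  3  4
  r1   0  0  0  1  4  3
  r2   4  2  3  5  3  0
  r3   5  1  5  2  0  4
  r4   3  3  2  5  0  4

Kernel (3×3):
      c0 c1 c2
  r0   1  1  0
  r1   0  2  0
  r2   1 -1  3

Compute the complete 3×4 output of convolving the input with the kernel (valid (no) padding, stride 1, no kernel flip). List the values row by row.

16 18 13 17
23 8 14 25
14 31 9 25

Output[0,0]: The receptive field on the input at this output position is [1 4 0 / 0 0 0 / 4 2 3]. Elementwise product with the kernel and sum: 1·1 + 4·1 + 0·2 + 4·1 + 2·-1 + 3·3.
Output[0,1]: The receptive field on the input at this output position is [4 0 4 / 0 0 1 / 2 3 5]. Elementwise product with the kernel and sum: 4·1 + 0·1 + 0·2 + 2·1 + 3·-1 + 5·3.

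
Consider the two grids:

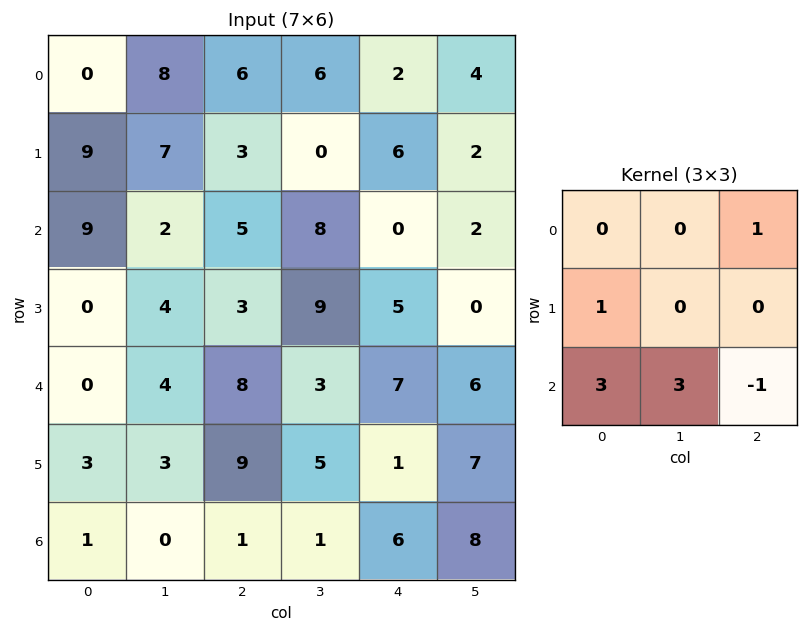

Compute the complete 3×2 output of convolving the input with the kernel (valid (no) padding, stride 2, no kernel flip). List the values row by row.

43 44
9 29
13 16

Output[0,0]: The receptive field on the input at this output position is [0 8 6 / 9 7 3 / 9 2 5]. Elementwise product with the kernel and sum: 6·1 + 9·1 + 9·3 + 2·3 + 5·-1.
Output[0,1]: The receptive field on the input at this output position is [6 6 2 / 3 0 6 / 5 8 0]. Elementwise product with the kernel and sum: 2·1 + 3·1 + 5·3 + 8·3 + 0·-1.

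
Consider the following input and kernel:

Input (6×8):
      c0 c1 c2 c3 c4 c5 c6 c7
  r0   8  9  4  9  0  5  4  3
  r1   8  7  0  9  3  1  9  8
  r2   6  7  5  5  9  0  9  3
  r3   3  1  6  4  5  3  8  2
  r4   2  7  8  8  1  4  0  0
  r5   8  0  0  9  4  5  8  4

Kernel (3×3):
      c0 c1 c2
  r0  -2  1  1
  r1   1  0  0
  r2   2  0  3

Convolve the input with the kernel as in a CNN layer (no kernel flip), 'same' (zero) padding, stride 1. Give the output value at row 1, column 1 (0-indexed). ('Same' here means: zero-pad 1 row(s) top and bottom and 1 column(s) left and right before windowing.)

The receptive field on the zero-padded input at this output position is [8 9 4 / 8 7 0 / 6 7 5]. Elementwise product with the kernel and sum: 8·-2 + 9·1 + 4·1 + 8·1 + 6·2 + 5·3.

32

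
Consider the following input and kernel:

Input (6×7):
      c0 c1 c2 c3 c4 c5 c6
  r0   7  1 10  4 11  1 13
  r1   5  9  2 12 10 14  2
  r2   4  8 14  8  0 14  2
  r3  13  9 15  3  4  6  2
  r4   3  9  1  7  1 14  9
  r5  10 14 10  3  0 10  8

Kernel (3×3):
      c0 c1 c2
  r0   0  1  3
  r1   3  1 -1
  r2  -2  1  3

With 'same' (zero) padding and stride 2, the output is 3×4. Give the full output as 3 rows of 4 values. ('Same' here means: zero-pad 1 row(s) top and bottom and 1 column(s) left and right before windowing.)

38 29 50 -10
68 74 78 36
86 36 54 41

Output[0,0]: The receptive field on the zero-padded input at this output position is [0 0 0 / 0 7 1 / 0 5 9]. Elementwise product with the kernel and sum: 0·1 + 0·3 + 0·3 + 7·1 + 1·-1 + 0·-2 + 5·1 + 9·3.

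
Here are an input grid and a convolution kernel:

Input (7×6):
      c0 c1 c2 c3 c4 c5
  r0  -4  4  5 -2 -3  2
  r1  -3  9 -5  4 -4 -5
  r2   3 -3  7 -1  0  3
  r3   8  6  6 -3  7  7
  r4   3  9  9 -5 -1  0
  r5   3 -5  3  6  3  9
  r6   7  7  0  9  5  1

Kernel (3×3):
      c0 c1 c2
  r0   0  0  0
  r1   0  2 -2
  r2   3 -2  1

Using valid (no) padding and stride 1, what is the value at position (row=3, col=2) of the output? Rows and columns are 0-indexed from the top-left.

-8

The receptive field on the input at this output position is [6 -3 7 / 9 -5 -1 / 3 6 3]. Elementwise product with the kernel and sum: -5·2 + -1·-2 + 3·3 + 6·-2 + 3·1.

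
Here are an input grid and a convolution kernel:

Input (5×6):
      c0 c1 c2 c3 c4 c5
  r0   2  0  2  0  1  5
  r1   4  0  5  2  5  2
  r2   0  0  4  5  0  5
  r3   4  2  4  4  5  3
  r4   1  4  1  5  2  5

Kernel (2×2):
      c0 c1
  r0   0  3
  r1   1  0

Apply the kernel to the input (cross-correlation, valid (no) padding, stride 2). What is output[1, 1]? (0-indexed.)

The receptive field on the input at this output position is [4 5 / 4 4]. Elementwise product with the kernel and sum: 5·3 + 4·1.

19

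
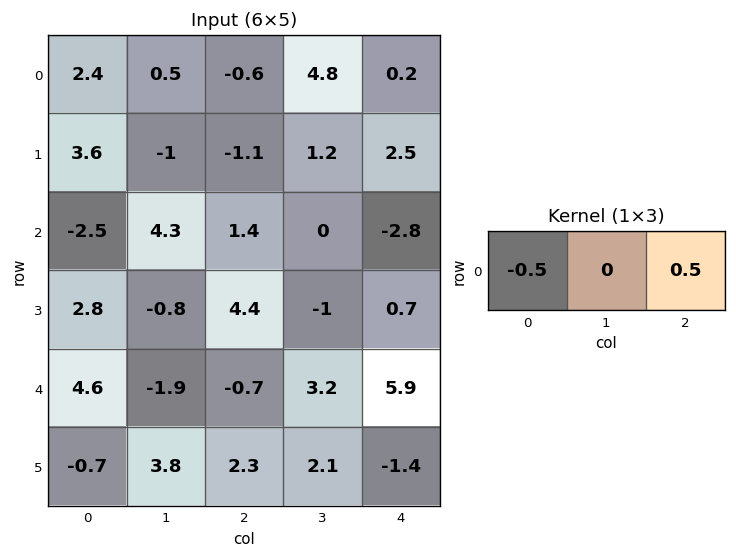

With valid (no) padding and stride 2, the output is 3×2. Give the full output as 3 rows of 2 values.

Output[0,0]: The receptive field on the input at this output position is [2.4 0.5 -0.6]. Elementwise product with the kernel and sum: 2.4·-0.5 + -0.6·0.5.
Output[0,1]: The receptive field on the input at this output position is [-0.6 4.8 0.2]. Elementwise product with the kernel and sum: -0.6·-0.5 + 0.2·0.5.

-1.5 0.4
1.95 -2.1
-2.65 3.3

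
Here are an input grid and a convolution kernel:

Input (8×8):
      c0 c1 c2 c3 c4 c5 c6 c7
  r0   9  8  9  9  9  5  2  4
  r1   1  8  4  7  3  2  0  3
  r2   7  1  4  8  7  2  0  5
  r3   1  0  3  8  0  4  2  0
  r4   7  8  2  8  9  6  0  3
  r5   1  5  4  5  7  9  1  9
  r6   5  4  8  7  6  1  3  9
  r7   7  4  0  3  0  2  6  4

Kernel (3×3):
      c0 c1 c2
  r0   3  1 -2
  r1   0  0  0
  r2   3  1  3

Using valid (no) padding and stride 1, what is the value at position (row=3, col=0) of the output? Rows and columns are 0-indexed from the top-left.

The receptive field on the input at this output position is [1 0 3 / 7 8 2 / 1 5 4]. Elementwise product with the kernel and sum: 1·3 + 0·1 + 3·-2 + 1·3 + 5·1 + 4·3.

17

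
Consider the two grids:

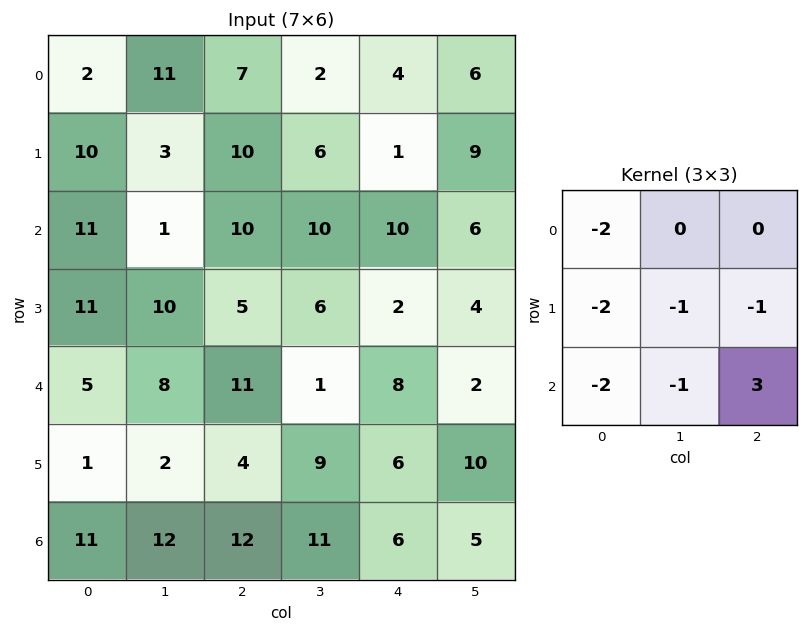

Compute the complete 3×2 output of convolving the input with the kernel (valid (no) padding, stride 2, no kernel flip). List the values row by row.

-30 -41
-44 -37
-16 -62

Output[0,0]: The receptive field on the input at this output position is [2 11 7 / 10 3 10 / 11 1 10]. Elementwise product with the kernel and sum: 2·-2 + 10·-2 + 3·-1 + 10·-1 + 11·-2 + 1·-1 + 10·3.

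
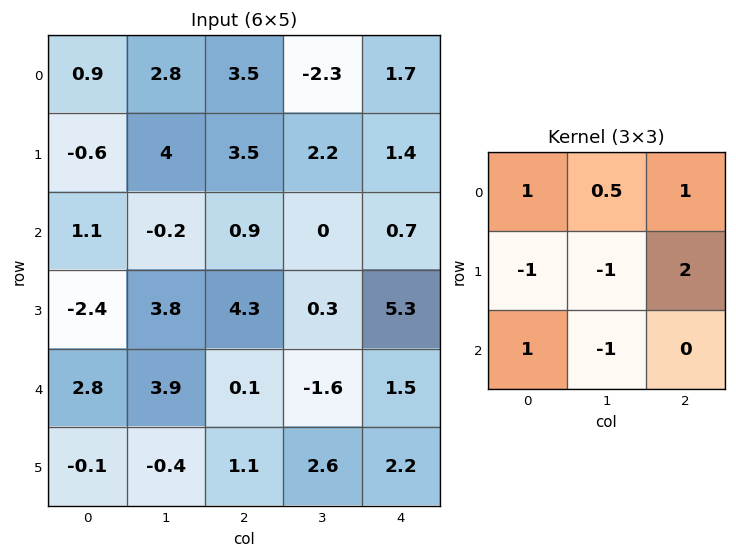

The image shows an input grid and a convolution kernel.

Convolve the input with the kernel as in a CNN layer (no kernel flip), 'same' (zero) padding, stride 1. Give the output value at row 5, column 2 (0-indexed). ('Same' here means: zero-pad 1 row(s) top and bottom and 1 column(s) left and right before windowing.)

The receptive field on the zero-padded input at this output position is [3.9 0.1 -1.6 / -0.4 1.1 2.6 / 0 0 0]. Elementwise product with the kernel and sum: 3.9·1 + 0.1·0.5 + -1.6·1 + -0.4·-1 + 1.1·-1 + 2.6·2 + 0·1 + 0·-1.

6.85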